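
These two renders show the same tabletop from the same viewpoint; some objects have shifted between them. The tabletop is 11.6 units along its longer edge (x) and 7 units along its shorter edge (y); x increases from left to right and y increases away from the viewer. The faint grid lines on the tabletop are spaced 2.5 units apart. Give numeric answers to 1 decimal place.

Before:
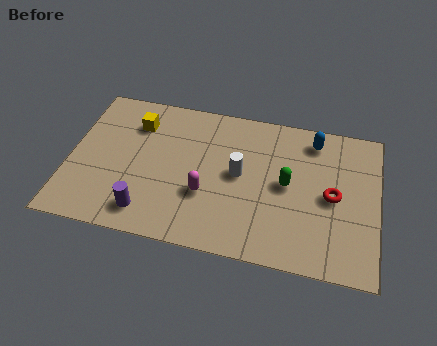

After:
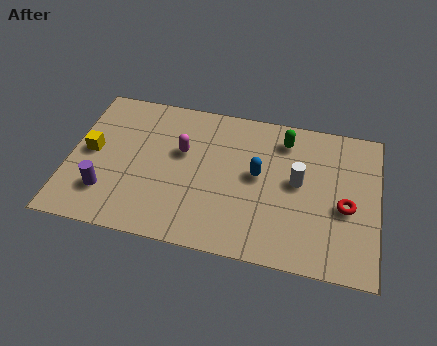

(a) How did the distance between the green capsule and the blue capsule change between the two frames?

-0.4

Before: roughly 2.5 units apart; after: 2.1. That's 0.4 units closer together.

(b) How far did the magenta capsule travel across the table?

2.1

From (5.2, 2.5) to (4.2, 4.3), the magenta capsule covered √(1.0² + 1.8²) ≈ 2.1 units.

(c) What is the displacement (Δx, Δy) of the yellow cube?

(-1.6, -1.7)

From the two frames, the yellow cube sits at roughly (2.4, 5.3) before and (0.8, 3.6) after.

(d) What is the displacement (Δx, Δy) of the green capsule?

(-0.2, 2.1)

The green capsule started near (8.2, 3.6) and ended near (8.0, 5.7).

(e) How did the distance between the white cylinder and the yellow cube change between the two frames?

+3.5

They were about 4.3 units apart before and 7.8 after — 3.5 units further apart.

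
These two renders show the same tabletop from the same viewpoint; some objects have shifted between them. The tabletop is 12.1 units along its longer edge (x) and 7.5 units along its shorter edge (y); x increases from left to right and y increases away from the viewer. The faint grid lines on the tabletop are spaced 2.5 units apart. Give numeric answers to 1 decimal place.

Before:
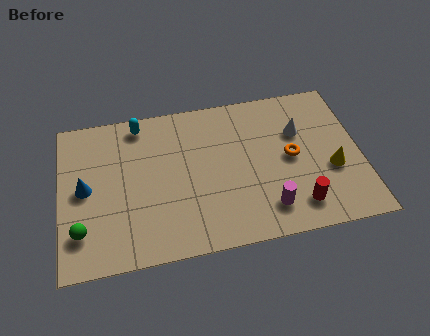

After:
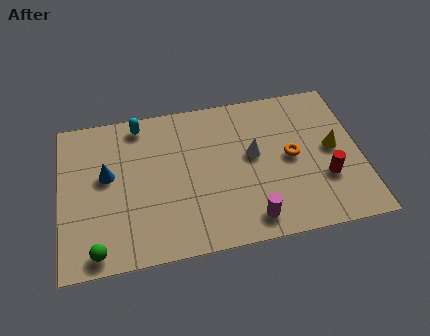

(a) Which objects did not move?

the cyan capsule and the orange torus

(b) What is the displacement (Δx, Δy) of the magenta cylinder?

(-0.7, -0.4)

The magenta cylinder was at about (8.2, 1.5) and moved to about (7.5, 1.1).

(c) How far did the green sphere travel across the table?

1.2

The green sphere was near (0.8, 1.8) before and (1.4, 0.8) after, so it travelled √(0.6² + 1.0²) ≈ 1.2 units.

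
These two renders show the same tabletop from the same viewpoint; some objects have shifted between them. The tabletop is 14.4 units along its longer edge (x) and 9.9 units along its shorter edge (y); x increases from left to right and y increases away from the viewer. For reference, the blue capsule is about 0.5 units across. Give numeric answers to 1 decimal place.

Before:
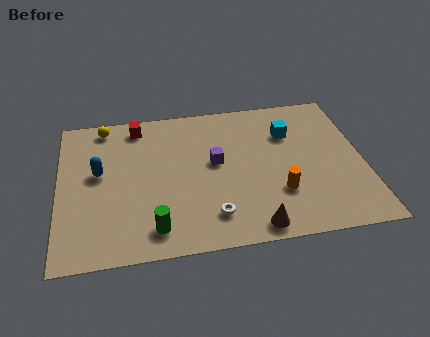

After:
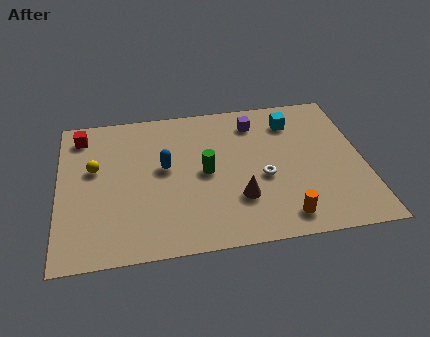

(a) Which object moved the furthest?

the green cylinder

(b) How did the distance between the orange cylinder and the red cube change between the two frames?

+3.0

The distance was about 8.6 in the first image and 11.6 in the second, so they moved 3.0 units further apart.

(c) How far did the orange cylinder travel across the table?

1.6

From (10.3, 3.0) to (10.4, 1.4), the orange cylinder covered √(0.1² + 1.6²) ≈ 1.6 units.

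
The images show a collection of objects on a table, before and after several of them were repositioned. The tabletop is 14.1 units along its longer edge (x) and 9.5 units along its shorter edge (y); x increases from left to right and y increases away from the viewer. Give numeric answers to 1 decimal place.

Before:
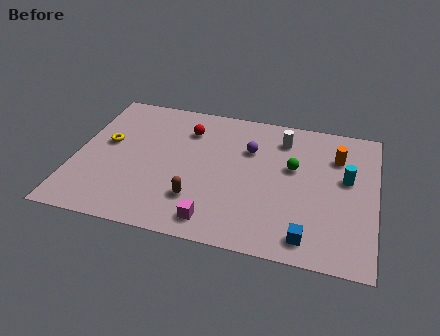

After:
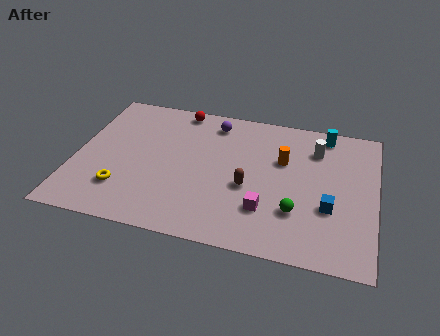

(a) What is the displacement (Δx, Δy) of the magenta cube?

(2.3, 1.3)

The magenta cube was at about (6.8, 1.3) and moved to about (9.1, 2.6).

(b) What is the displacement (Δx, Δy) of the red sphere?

(-0.5, 1.4)

The red sphere started near (5.1, 7.2) and ended near (4.6, 8.6).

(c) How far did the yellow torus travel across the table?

3.2

The yellow torus moved from about (1.4, 5.4) to (2.4, 2.4), a distance of √(1.0² + 3.0²) ≈ 3.2.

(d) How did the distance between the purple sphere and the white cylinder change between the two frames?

+3.1

Before: roughly 1.9 units apart; after: 5.0. That's 3.1 units further apart.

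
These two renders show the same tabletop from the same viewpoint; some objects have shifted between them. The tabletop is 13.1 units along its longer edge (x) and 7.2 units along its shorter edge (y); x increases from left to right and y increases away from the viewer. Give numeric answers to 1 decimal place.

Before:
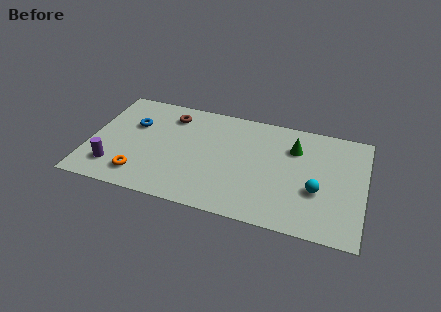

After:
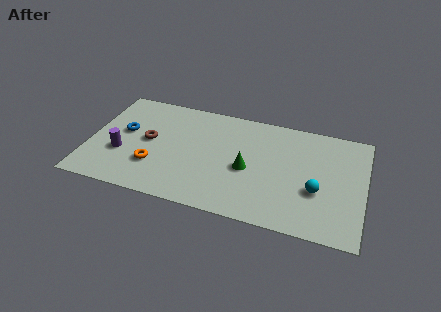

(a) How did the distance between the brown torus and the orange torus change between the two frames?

-2.9

They were about 4.5 units apart before and 1.6 after — 2.9 units closer together.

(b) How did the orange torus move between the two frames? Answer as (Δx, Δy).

(0.6, 0.8)

The orange torus started near (2.6, 1.4) and ended near (3.2, 2.2).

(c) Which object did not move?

the cyan sphere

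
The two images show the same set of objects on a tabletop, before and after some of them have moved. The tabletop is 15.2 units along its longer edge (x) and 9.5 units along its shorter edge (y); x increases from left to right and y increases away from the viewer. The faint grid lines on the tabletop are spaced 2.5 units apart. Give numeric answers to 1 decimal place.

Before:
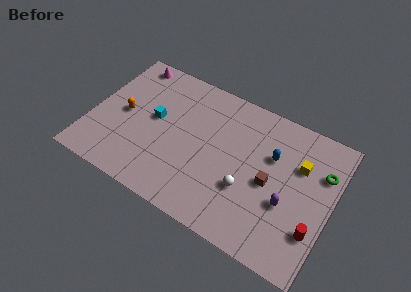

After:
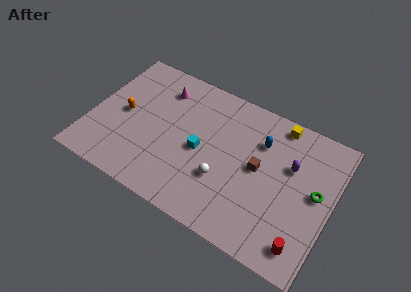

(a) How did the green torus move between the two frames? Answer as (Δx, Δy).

(-0.2, -1.5)

The green torus was at about (14.4, 6.6) and moved to about (14.2, 5.1).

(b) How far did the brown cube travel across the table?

1.0

The brown cube was near (11.4, 4.4) before and (10.6, 5.0) after, so it travelled √(0.8² + 0.6²) ≈ 1.0 units.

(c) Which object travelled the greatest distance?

the cyan cube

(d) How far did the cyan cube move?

3.2

The cyan cube moved from about (3.9, 5.2) to (7.0, 4.4), a distance of √(3.1² + 0.8²) ≈ 3.2.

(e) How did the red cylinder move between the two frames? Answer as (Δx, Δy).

(-0.5, -1.2)

The red cylinder started near (14.4, 2.7) and ended near (13.9, 1.5).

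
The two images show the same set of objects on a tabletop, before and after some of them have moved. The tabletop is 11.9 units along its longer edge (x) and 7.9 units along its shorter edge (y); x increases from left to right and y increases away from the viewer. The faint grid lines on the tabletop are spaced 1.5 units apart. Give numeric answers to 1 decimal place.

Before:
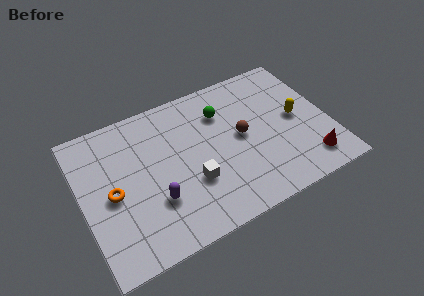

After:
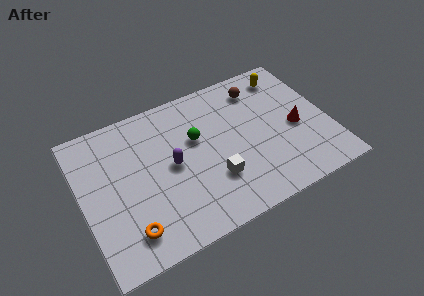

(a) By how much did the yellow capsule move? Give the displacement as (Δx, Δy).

(-0.1, 2.6)

The yellow capsule was at about (10.4, 4.0) and moved to about (10.3, 6.6).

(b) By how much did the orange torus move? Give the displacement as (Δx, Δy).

(0.5, -2.2)

The orange torus was at about (1.4, 3.7) and moved to about (1.9, 1.5).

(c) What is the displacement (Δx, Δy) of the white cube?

(1.0, -0.3)

From the two frames, the white cube sits at roughly (5.1, 2.7) before and (6.1, 2.4) after.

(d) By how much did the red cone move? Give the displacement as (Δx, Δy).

(-0.3, 2.1)

The red cone was at about (10.6, 1.4) and moved to about (10.3, 3.5).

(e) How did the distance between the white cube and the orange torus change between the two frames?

+0.5

They were about 3.8 units apart before and 4.3 after — 0.5 units further apart.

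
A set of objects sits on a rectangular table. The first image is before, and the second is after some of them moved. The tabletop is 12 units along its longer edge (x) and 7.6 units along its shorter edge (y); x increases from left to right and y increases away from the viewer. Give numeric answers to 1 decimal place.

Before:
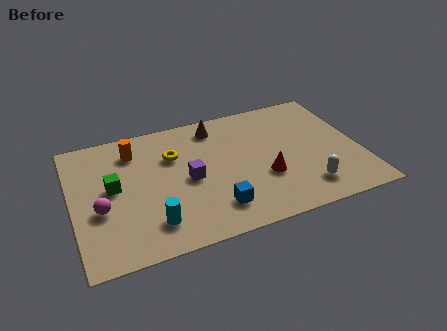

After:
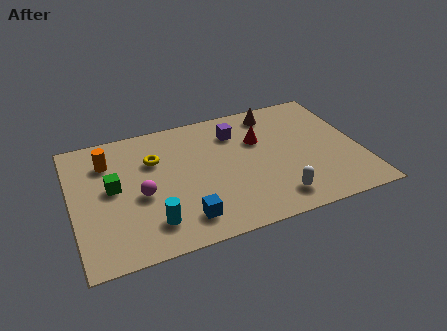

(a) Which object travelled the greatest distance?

the purple cube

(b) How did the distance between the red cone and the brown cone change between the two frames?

-2.4

Before: roughly 4.1 units apart; after: 1.7. That's 2.4 units closer together.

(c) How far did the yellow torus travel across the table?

0.8

The yellow torus moved from about (4.3, 5.2) to (3.5, 5.2), a distance of √(0.8² + 0.0²) ≈ 0.8.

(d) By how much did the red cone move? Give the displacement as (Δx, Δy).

(0.0, 2.3)

The red cone started near (7.9, 2.7) and ended near (7.9, 5.0).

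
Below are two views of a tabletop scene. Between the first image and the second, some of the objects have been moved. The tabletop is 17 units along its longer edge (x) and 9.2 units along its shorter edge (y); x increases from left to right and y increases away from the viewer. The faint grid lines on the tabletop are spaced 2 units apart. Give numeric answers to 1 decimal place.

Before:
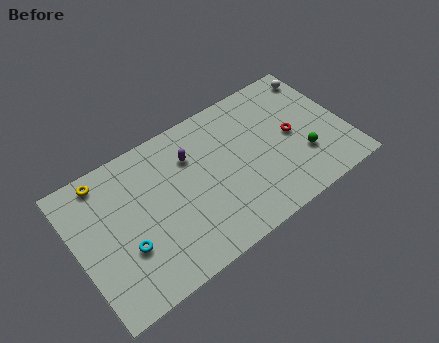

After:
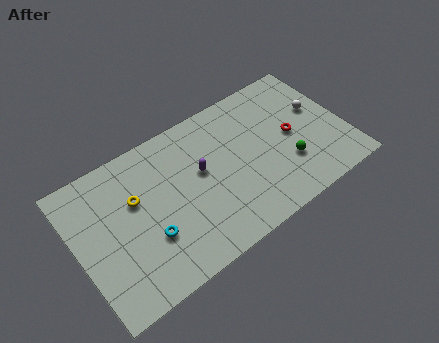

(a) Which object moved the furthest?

the yellow torus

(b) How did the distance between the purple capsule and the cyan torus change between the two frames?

-1.5

Before: roughly 5.8 units apart; after: 4.3. That's 1.5 units closer together.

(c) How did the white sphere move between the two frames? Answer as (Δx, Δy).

(-0.5, -2.3)

The white sphere started near (16.1, 7.8) and ended near (15.6, 5.5).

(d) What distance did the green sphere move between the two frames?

1.0

The green sphere was near (14.1, 2.9) before and (13.1, 2.9) after, so it travelled √(1.0² + 0.0²) ≈ 1.0 units.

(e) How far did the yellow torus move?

2.8

From (2.2, 8.1) to (3.8, 5.8), the yellow torus covered √(1.6² + 2.3²) ≈ 2.8 units.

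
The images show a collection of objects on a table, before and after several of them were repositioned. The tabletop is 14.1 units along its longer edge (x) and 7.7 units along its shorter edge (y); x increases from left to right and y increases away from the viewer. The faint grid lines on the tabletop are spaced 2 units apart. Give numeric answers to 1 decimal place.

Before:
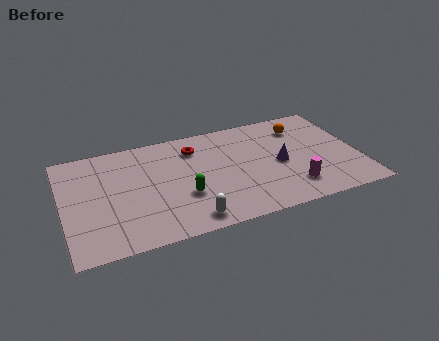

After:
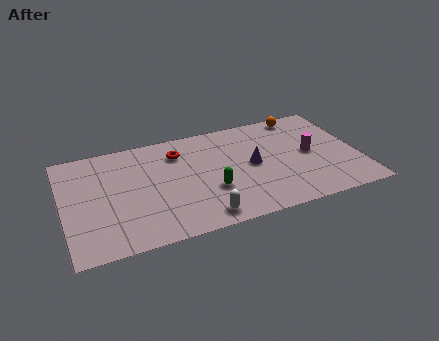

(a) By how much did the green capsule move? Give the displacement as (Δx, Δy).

(1.3, 0.0)

From the two frames, the green capsule sits at roughly (5.6, 2.7) before and (6.9, 2.7) after.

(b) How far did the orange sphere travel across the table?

0.9

The orange sphere was near (11.6, 6.0) before and (11.7, 6.9) after, so it travelled √(0.1² + 0.9²) ≈ 0.9 units.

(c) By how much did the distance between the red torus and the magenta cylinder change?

+0.4

Before: roughly 6.1 units apart; after: 6.5. That's 0.4 units further apart.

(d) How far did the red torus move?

0.8

The red torus moved from about (6.4, 6.0) to (5.6, 5.9), a distance of √(0.8² + 0.1²) ≈ 0.8.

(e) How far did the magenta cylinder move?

2.5

The magenta cylinder moved from about (10.7, 1.7) to (11.8, 3.9), a distance of √(1.1² + 2.2²) ≈ 2.5.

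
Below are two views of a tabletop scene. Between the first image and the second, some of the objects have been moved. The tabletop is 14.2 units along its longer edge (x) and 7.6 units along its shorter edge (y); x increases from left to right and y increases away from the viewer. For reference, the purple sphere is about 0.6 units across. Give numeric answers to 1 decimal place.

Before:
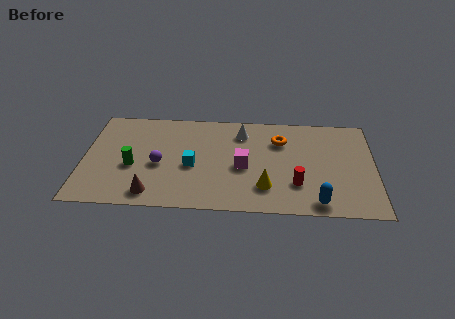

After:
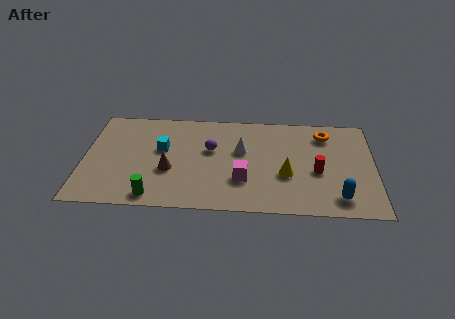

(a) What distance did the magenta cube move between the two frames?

1.0

The magenta cube moved from about (7.8, 3.4) to (7.8, 2.4), a distance of √(0.0² + 1.0²) ≈ 1.0.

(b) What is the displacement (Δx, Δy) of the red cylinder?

(1.0, 1.0)

The red cylinder started near (10.4, 2.2) and ended near (11.4, 3.2).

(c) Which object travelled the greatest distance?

the purple sphere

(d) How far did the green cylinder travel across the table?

2.5

The green cylinder moved from about (2.4, 3.1) to (3.5, 0.9), a distance of √(1.1² + 2.2²) ≈ 2.5.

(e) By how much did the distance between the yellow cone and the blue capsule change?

+0.3

Before: roughly 2.7 units apart; after: 3.0. That's 0.3 units further apart.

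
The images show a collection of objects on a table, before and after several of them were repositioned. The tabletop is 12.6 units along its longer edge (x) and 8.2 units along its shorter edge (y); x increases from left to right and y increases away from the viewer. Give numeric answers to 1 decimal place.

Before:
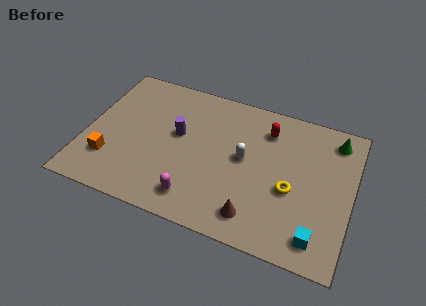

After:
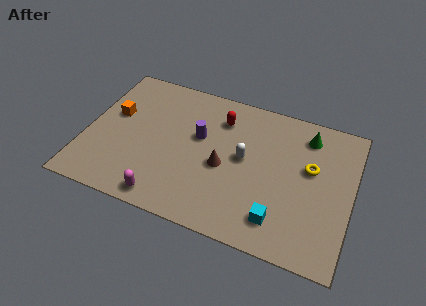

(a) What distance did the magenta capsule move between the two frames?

1.5

From (5.5, 1.4) to (4.1, 0.9), the magenta capsule covered √(1.4² + 0.5²) ≈ 1.5 units.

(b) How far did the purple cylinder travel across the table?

1.0

The purple cylinder was near (4.3, 4.7) before and (5.3, 4.9) after, so it travelled √(1.0² + 0.2²) ≈ 1.0 units.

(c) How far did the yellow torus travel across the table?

1.7

The yellow torus moved from about (9.8, 3.4) to (10.6, 4.9), a distance of √(0.8² + 1.5²) ≈ 1.7.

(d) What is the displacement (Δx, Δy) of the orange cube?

(-0.1, 2.7)

The orange cube was at about (1.3, 2.2) and moved to about (1.2, 4.9).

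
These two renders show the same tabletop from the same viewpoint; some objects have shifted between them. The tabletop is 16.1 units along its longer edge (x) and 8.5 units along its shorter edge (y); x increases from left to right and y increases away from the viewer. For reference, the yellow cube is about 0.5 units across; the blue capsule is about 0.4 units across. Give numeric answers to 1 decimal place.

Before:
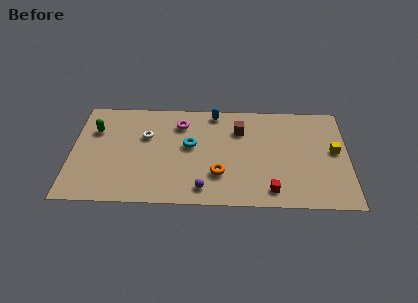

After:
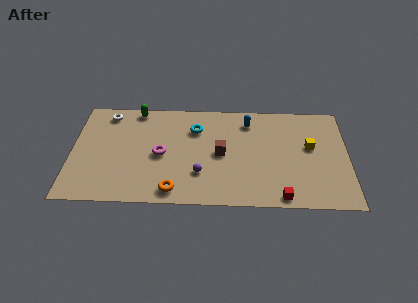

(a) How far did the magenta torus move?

2.8

The magenta torus moved from about (6.3, 6.6) to (5.2, 4.0), a distance of √(1.1² + 2.6²) ≈ 2.8.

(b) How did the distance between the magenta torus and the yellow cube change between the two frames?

-0.5

The distance was about 9.2 in the first image and 8.7 in the second, so they moved 0.5 units closer together.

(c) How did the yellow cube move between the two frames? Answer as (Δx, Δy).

(-1.4, 0.3)

The yellow cube was at about (15.3, 4.6) and moved to about (13.9, 4.9).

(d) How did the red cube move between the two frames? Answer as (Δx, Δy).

(0.6, -0.5)

From the two frames, the red cube sits at roughly (11.6, 1.3) before and (12.2, 0.8) after.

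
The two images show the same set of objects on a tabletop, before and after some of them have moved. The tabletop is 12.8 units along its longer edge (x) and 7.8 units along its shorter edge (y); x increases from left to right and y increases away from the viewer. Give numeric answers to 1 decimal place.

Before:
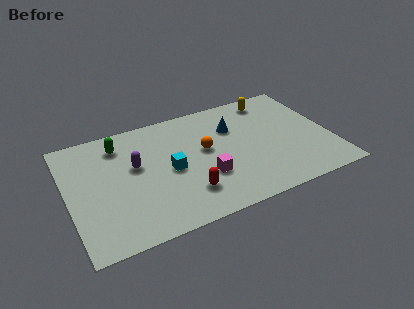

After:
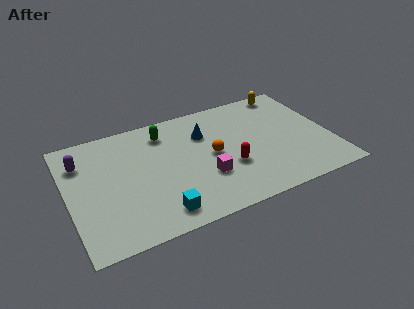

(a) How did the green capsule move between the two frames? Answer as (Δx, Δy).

(2.2, 0.0)

The green capsule was at about (2.7, 6.3) and moved to about (4.9, 6.3).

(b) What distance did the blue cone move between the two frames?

1.4

The blue cone was near (8.2, 5.4) before and (6.8, 5.5) after, so it travelled √(1.4² + 0.1²) ≈ 1.4 units.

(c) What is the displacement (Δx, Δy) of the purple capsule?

(-2.5, 1.2)

The purple capsule was at about (3.3, 4.6) and moved to about (0.8, 5.8).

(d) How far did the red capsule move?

2.4

From (5.5, 1.9) to (7.7, 2.8), the red capsule covered √(2.2² + 0.9²) ≈ 2.4 units.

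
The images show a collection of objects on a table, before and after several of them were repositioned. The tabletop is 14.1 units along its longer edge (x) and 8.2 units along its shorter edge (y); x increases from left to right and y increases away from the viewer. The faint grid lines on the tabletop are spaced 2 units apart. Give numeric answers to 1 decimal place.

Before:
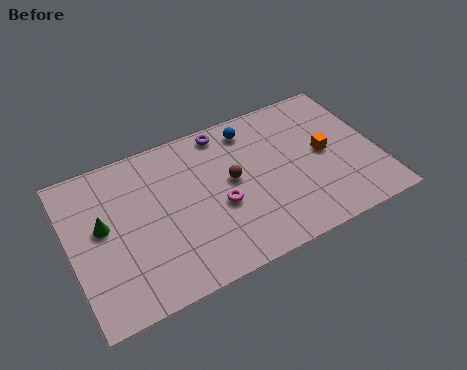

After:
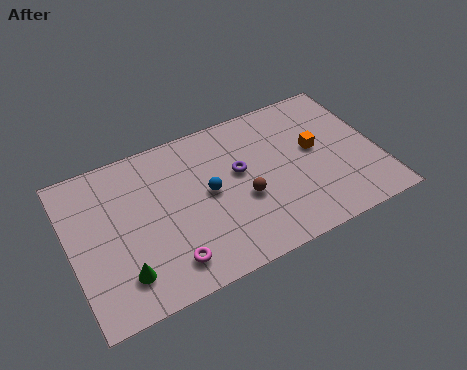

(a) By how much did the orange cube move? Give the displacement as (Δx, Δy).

(-0.4, 0.4)

The orange cube started near (11.7, 4.2) and ended near (11.3, 4.6).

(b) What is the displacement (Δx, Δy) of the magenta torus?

(-2.6, -1.9)

From the two frames, the magenta torus sits at roughly (6.7, 3.4) before and (4.1, 1.5) after.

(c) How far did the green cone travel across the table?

2.9

The green cone was near (1.5, 4.6) before and (2.1, 1.8) after, so it travelled √(0.6² + 2.8²) ≈ 2.9 units.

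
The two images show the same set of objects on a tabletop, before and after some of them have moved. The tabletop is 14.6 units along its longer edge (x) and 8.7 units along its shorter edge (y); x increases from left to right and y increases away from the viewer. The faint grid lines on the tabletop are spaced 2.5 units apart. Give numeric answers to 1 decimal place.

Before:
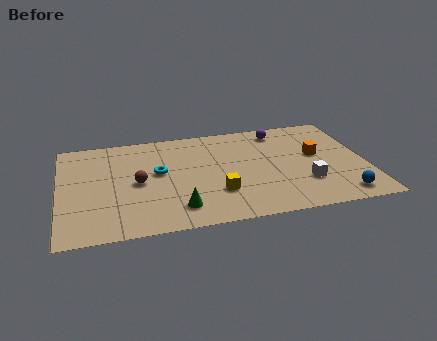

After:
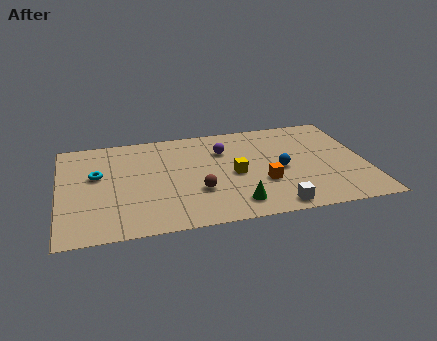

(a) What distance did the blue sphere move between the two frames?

3.9

The blue sphere was near (13.2, 1.2) before and (10.5, 4.0) after, so it travelled √(2.7² + 2.8²) ≈ 3.9 units.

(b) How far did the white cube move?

2.3

From (11.6, 2.6) to (10.0, 0.9), the white cube covered √(1.6² + 1.7²) ≈ 2.3 units.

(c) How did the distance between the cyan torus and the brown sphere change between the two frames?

+4.0

They were about 1.2 units apart before and 5.2 after — 4.0 units further apart.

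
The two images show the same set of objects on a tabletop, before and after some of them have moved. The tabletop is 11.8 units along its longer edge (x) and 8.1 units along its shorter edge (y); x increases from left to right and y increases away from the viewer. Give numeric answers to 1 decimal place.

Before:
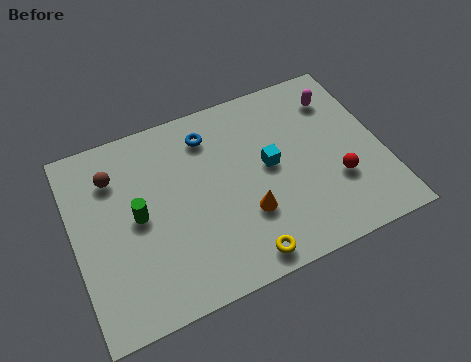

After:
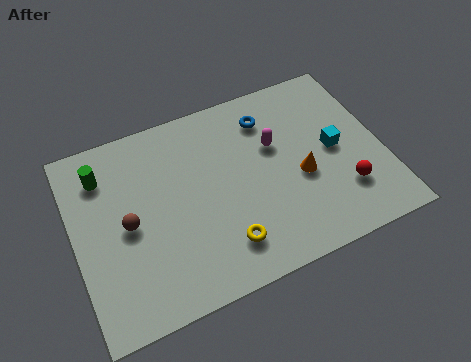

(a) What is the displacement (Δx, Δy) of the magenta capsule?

(-2.6, -1.2)

The magenta capsule started near (10.4, 6.3) and ended near (7.8, 5.1).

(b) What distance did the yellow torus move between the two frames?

1.0

The yellow torus was near (6.0, 0.9) before and (5.4, 1.7) after, so it travelled √(0.6² + 0.8²) ≈ 1.0 units.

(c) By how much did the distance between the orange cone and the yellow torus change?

+1.9

They were about 1.7 units apart before and 3.6 after — 1.9 units further apart.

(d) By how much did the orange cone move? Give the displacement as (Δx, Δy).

(2.2, 0.8)

From the two frames, the orange cone sits at roughly (6.4, 2.6) before and (8.6, 3.4) after.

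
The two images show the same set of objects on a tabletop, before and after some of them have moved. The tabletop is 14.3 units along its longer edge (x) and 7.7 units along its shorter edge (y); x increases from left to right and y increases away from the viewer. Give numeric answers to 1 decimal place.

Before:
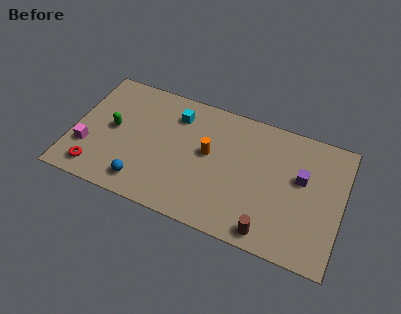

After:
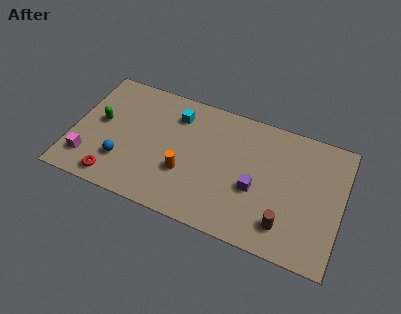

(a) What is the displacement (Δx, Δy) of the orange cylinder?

(-1.1, -1.6)

The orange cylinder started near (7.2, 4.3) and ended near (6.1, 2.7).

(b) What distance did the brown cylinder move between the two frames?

1.1

From (10.7, 0.9) to (11.5, 1.6), the brown cylinder covered √(0.8² + 0.7²) ≈ 1.1 units.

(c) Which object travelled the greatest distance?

the purple cube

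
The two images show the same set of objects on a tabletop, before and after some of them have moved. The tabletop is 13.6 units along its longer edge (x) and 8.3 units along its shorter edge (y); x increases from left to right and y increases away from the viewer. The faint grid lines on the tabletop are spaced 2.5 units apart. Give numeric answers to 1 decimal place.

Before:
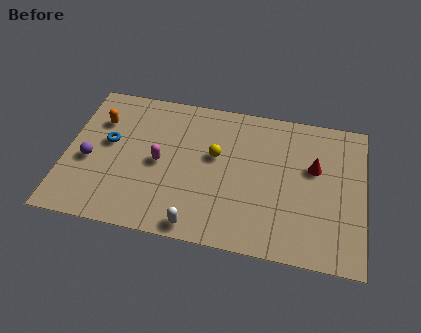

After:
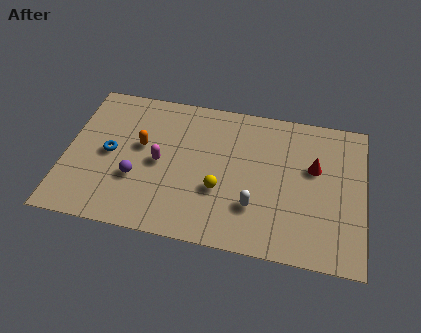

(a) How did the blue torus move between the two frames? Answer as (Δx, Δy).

(0.1, -0.6)

The blue torus started near (1.9, 4.7) and ended near (2.0, 4.1).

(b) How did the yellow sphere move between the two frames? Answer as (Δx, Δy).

(0.3, -1.9)

The yellow sphere was at about (6.8, 4.9) and moved to about (7.1, 3.0).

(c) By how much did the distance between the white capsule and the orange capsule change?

-1.2

The distance was about 7.0 in the first image and 5.8 in the second, so they moved 1.2 units closer together.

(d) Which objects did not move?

the red cone and the magenta capsule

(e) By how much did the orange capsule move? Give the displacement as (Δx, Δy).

(2.0, -1.1)

From the two frames, the orange capsule sits at roughly (1.4, 5.9) before and (3.4, 4.8) after.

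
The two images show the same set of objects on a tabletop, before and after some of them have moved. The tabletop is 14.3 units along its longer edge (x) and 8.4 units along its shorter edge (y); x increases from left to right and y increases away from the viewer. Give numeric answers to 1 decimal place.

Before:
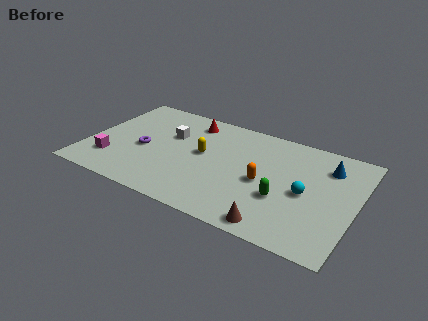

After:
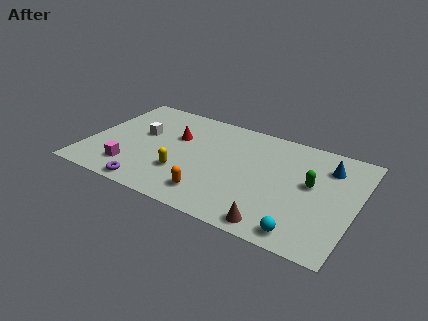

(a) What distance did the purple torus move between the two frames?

3.0

From (3.0, 3.7) to (3.8, 0.8), the purple torus covered √(0.8² + 2.9²) ≈ 3.0 units.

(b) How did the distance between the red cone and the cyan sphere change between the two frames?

+1.3

Before: roughly 7.3 units apart; after: 8.6. That's 1.3 units further apart.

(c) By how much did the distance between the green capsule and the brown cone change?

+1.9

The distance was about 2.1 in the first image and 4.0 in the second, so they moved 1.9 units further apart.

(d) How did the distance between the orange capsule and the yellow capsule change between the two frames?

-1.5

They were about 3.5 units apart before and 2.0 after — 1.5 units closer together.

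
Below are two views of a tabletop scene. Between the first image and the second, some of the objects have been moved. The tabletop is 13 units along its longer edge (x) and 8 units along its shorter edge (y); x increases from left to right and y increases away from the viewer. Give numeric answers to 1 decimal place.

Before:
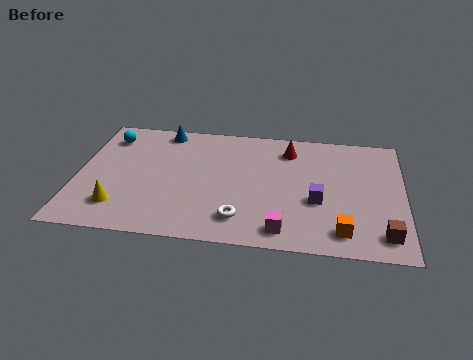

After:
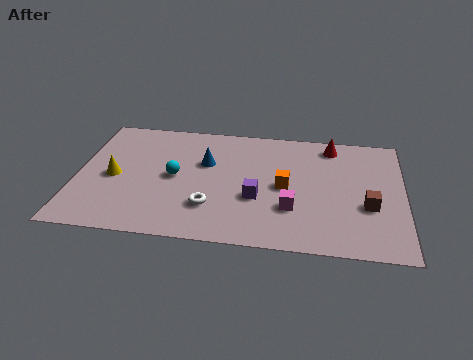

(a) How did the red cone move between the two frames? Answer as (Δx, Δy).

(1.7, 0.5)

The red cone started near (8.4, 6.4) and ended near (10.1, 6.9).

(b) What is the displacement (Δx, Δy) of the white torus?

(-1.2, 0.6)

The white torus was at about (6.6, 1.6) and moved to about (5.4, 2.2).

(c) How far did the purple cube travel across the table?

2.4

The purple cube moved from about (9.6, 3.1) to (7.2, 3.0), a distance of √(2.4² + 0.1²) ≈ 2.4.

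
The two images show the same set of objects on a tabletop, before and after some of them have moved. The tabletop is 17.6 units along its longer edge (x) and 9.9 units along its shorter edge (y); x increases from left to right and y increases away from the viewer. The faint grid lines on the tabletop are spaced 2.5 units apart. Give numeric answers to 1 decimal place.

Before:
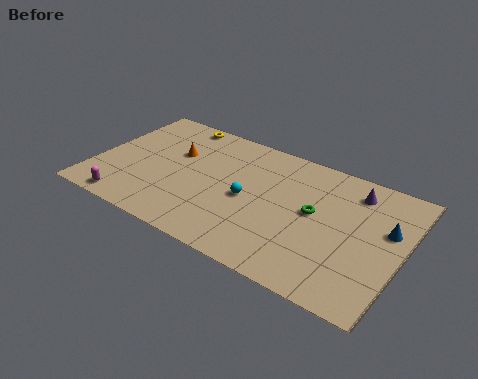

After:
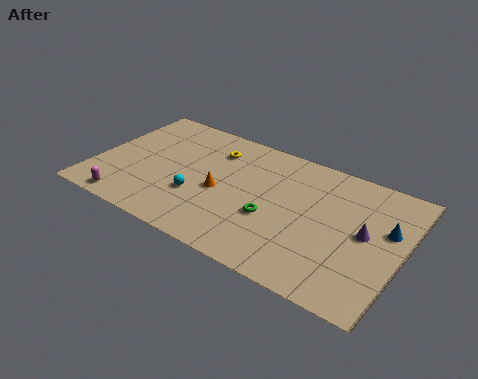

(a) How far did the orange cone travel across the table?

3.6

The orange cone moved from about (4.3, 6.3) to (7.3, 4.4), a distance of √(3.0² + 1.9²) ≈ 3.6.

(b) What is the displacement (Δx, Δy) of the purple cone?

(1.0, -2.9)

From the two frames, the purple cone sits at roughly (14.5, 8.1) before and (15.5, 5.2) after.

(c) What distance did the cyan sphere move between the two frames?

3.0

The cyan sphere moved from about (8.9, 4.6) to (6.1, 3.4), a distance of √(2.8² + 1.2²) ≈ 3.0.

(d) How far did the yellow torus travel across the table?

2.9

The yellow torus moved from about (3.9, 9.0) to (6.4, 7.6), a distance of √(2.5² + 1.4²) ≈ 2.9.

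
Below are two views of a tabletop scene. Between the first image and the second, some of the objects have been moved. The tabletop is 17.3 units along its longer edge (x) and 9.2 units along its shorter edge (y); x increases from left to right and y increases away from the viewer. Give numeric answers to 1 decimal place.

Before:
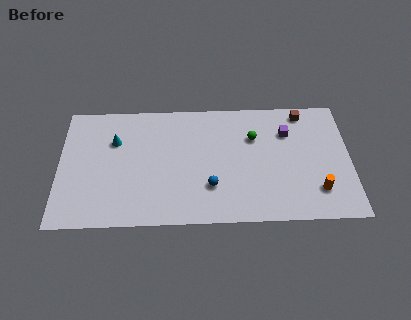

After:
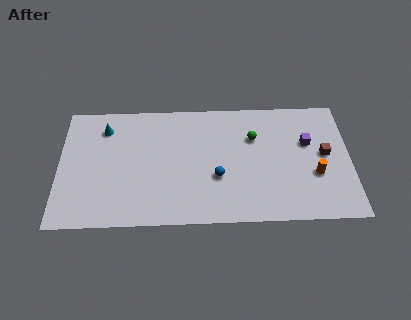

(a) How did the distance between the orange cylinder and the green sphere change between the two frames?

-0.9

Before: roughly 5.5 units apart; after: 4.6. That's 0.9 units closer together.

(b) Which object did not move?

the green sphere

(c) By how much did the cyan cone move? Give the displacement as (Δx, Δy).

(-0.6, 1.0)

The cyan cone was at about (3.3, 6.3) and moved to about (2.7, 7.3).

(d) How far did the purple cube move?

1.4

The purple cube was near (13.6, 6.6) before and (14.8, 5.8) after, so it travelled √(1.2² + 0.8²) ≈ 1.4 units.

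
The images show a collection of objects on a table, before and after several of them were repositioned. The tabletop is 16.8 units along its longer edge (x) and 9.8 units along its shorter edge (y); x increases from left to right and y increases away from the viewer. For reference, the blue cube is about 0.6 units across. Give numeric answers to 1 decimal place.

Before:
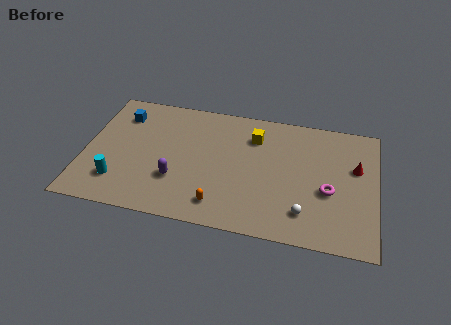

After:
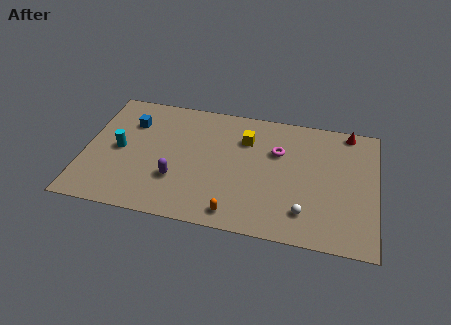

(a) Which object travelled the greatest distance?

the magenta torus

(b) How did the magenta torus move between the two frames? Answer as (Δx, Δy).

(-3.0, 2.5)

The magenta torus started near (14.1, 4.0) and ended near (11.1, 6.5).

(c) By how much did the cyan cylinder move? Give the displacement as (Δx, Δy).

(-0.1, 2.5)

The cyan cylinder was at about (2.1, 2.3) and moved to about (2.0, 4.8).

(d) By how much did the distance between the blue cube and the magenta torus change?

-4.1

They were about 12.7 units apart before and 8.6 after — 4.1 units closer together.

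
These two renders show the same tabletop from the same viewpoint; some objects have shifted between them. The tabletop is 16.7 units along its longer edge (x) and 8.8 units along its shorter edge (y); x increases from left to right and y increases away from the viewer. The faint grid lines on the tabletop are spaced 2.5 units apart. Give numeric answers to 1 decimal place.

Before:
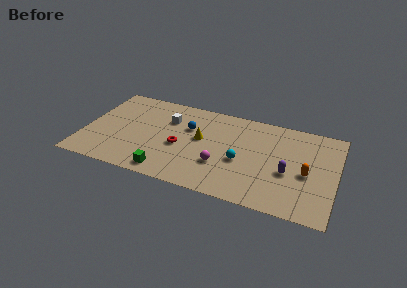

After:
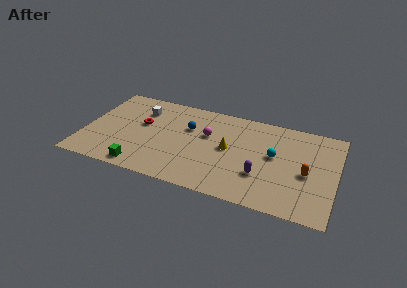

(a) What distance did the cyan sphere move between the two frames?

2.4

From (10.5, 3.7) to (12.6, 4.9), the cyan sphere covered √(2.1² + 1.2²) ≈ 2.4 units.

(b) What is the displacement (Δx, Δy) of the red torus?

(-2.7, 1.4)

From the two frames, the red torus sits at roughly (6.4, 3.8) before and (3.7, 5.2) after.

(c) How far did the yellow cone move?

1.9

The yellow cone was near (7.7, 5.0) before and (9.6, 4.6) after, so it travelled √(1.9² + 0.4²) ≈ 1.9 units.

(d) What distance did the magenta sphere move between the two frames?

2.8

The magenta sphere moved from about (9.2, 2.9) to (8.1, 5.5), a distance of √(1.1² + 2.6²) ≈ 2.8.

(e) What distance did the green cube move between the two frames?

1.7

From (5.8, 1.1) to (4.1, 1.0), the green cube covered √(1.7² + 0.1²) ≈ 1.7 units.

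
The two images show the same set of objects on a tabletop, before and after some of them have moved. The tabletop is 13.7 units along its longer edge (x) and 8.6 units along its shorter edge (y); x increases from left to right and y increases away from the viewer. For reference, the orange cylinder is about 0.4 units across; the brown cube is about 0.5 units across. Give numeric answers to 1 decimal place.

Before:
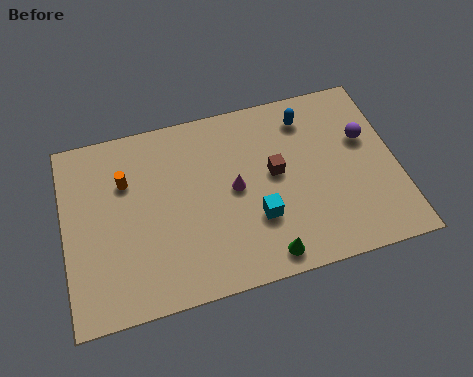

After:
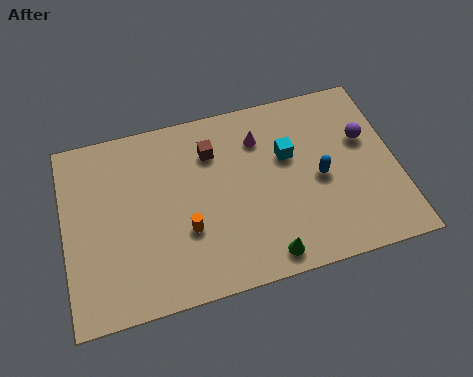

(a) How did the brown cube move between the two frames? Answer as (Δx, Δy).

(-2.5, 1.7)

From the two frames, the brown cube sits at roughly (8.7, 4.7) before and (6.2, 6.4) after.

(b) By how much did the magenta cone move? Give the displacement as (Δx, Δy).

(1.2, 2.1)

The magenta cone was at about (7.0, 4.4) and moved to about (8.2, 6.5).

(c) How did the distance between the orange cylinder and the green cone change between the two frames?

-3.6

They were about 7.3 units apart before and 3.7 after — 3.6 units closer together.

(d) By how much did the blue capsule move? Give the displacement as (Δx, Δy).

(0.3, -3.0)

The blue capsule was at about (10.2, 7.0) and moved to about (10.5, 4.0).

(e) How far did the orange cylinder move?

3.7

The orange cylinder moved from about (2.6, 5.9) to (4.9, 3.0), a distance of √(2.3² + 2.9²) ≈ 3.7.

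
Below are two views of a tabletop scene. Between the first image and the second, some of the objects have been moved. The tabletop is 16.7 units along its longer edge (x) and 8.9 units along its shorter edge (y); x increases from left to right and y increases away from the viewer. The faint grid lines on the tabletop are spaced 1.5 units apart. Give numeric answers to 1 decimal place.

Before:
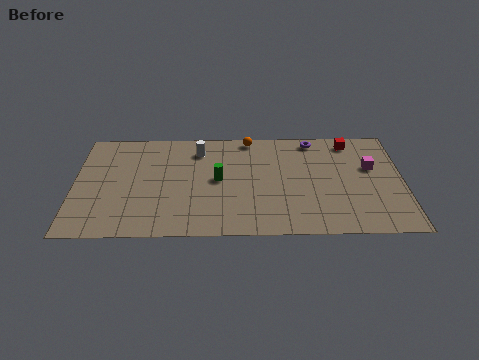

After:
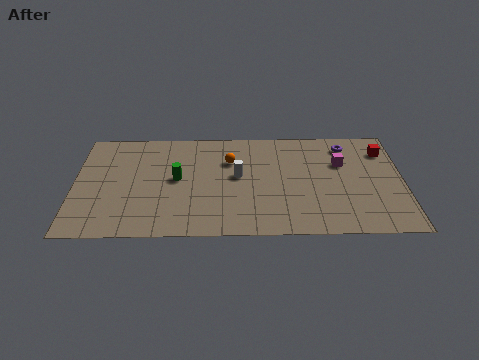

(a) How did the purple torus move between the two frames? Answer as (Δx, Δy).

(1.7, -0.5)

The purple torus was at about (12.2, 7.9) and moved to about (13.9, 7.4).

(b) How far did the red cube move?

1.9

From (14.1, 7.7) to (15.8, 6.9), the red cube covered √(1.7² + 0.8²) ≈ 1.9 units.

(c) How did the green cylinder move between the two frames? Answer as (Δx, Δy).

(-2.1, 0.1)

The green cylinder was at about (7.3, 4.6) and moved to about (5.2, 4.7).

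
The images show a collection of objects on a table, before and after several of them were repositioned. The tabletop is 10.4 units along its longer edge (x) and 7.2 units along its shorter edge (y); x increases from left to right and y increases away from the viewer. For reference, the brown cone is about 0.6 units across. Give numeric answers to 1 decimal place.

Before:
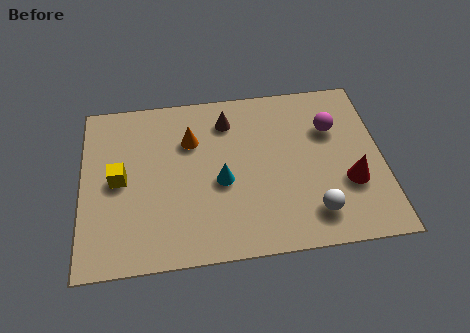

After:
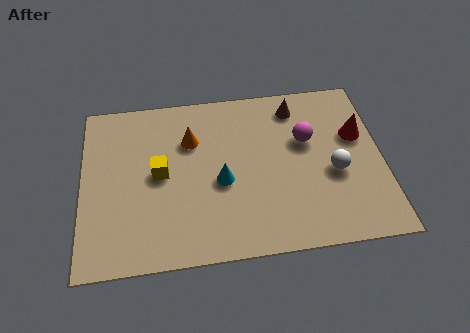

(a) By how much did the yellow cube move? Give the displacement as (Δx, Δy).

(1.4, 0.1)

The yellow cube started near (1.3, 3.6) and ended near (2.7, 3.7).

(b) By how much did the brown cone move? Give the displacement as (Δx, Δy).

(2.4, 0.3)

The brown cone was at about (5.1, 5.7) and moved to about (7.5, 6.0).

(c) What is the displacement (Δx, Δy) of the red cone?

(0.4, 2.0)

From the two frames, the red cone sits at roughly (9.2, 2.5) before and (9.6, 4.5) after.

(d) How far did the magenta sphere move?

1.0

The magenta sphere moved from about (8.7, 4.9) to (7.8, 4.5), a distance of √(0.9² + 0.4²) ≈ 1.0.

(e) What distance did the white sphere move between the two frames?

1.8

From (7.9, 1.4) to (8.7, 3.0), the white sphere covered √(0.8² + 1.6²) ≈ 1.8 units.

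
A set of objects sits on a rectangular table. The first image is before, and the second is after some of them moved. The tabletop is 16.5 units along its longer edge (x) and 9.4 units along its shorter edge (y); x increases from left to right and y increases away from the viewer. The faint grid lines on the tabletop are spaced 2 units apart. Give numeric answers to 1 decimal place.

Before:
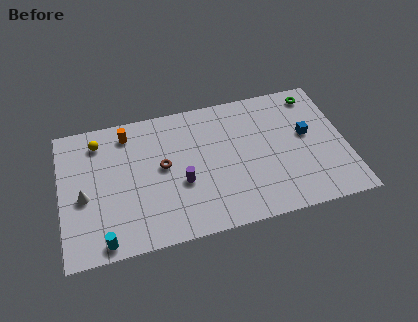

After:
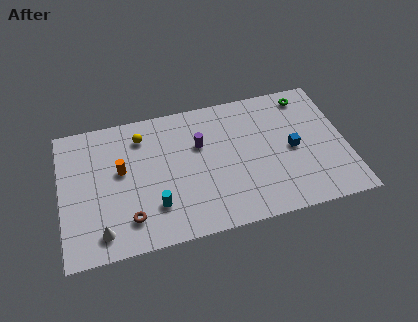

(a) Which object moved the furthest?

the brown torus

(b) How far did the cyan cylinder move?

3.4

From (2.3, 0.9) to (5.3, 2.5), the cyan cylinder covered √(3.0² + 1.6²) ≈ 3.4 units.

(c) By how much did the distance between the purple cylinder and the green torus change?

-2.5

They were about 9.2 units apart before and 6.7 after — 2.5 units closer together.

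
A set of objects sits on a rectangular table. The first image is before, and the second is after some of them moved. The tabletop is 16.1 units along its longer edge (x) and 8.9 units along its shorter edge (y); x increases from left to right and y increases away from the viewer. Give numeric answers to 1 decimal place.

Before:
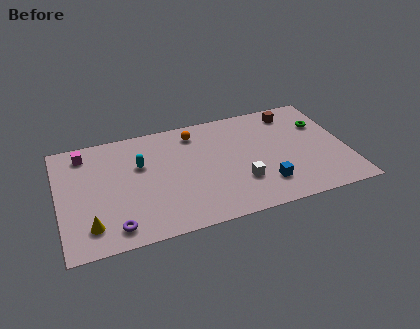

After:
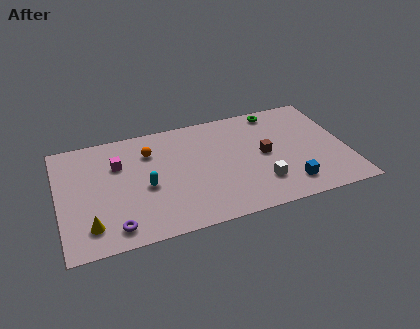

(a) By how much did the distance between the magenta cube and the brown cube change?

-3.5

They were about 11.8 units apart before and 8.3 after — 3.5 units closer together.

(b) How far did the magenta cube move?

2.3

The magenta cube was near (1.6, 7.5) before and (3.4, 6.1) after, so it travelled √(1.8² + 1.4²) ≈ 2.3 units.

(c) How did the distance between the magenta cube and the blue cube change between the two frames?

-0.9

The distance was about 11.1 in the first image and 10.2 in the second, so they moved 0.9 units closer together.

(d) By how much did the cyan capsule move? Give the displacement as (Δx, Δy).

(0.2, -1.8)

The cyan capsule was at about (4.6, 5.7) and moved to about (4.8, 3.9).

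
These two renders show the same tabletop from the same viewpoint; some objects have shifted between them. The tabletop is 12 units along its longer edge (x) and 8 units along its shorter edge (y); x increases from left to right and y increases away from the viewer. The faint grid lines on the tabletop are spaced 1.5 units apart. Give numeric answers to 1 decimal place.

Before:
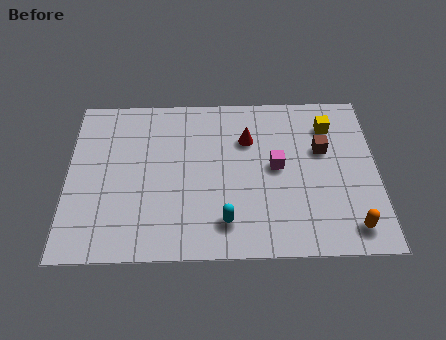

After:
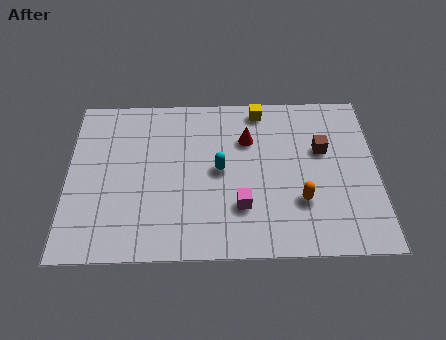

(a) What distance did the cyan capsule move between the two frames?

2.5

The cyan capsule moved from about (6.1, 1.6) to (5.9, 4.1), a distance of √(0.2² + 2.5²) ≈ 2.5.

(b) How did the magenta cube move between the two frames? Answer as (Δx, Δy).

(-1.4, -1.9)

From the two frames, the magenta cube sits at roughly (8.1, 4.2) before and (6.7, 2.3) after.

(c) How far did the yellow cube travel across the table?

2.8

The yellow cube moved from about (10.2, 6.2) to (7.5, 7.1), a distance of √(2.7² + 0.9²) ≈ 2.8.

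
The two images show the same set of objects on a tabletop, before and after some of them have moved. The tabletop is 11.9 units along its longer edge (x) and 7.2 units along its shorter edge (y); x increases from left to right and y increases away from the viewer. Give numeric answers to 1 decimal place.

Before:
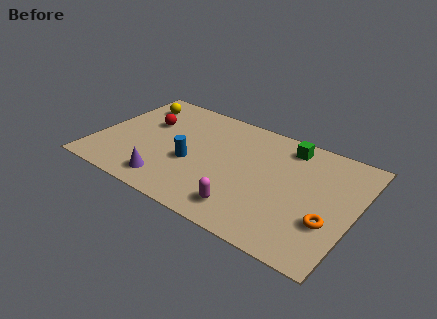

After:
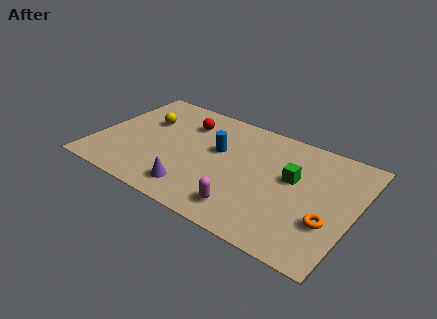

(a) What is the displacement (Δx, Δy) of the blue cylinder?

(1.0, 1.4)

The blue cylinder started near (4.5, 2.9) and ended near (5.5, 4.3).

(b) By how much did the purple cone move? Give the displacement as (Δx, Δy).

(1.2, 0.1)

From the two frames, the purple cone sits at roughly (3.7, 1.2) before and (4.9, 1.3) after.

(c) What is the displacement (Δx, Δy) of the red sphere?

(1.7, 0.8)

The red sphere was at about (2.1, 4.6) and moved to about (3.8, 5.4).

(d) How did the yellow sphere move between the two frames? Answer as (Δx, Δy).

(0.7, -1.0)

The yellow sphere started near (1.3, 5.7) and ended near (2.0, 4.7).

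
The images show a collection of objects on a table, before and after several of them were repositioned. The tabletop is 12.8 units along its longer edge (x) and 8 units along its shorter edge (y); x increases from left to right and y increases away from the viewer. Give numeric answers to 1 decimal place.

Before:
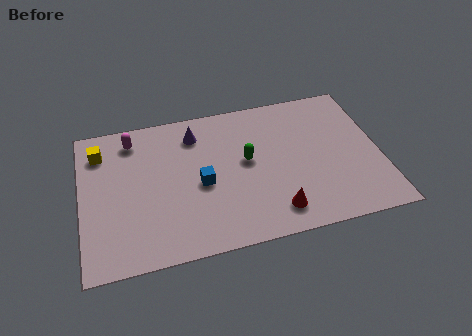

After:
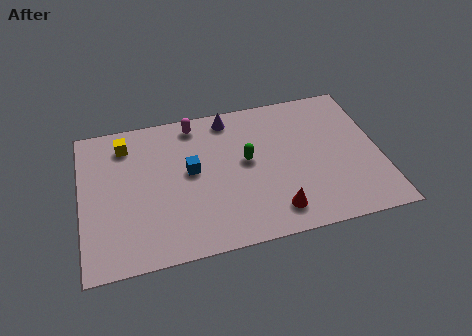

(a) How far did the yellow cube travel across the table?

1.1

The yellow cube moved from about (0.9, 6.3) to (2.0, 6.5), a distance of √(1.1² + 0.2²) ≈ 1.1.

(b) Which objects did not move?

the red cone and the green capsule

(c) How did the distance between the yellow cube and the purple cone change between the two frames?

+0.4

The distance was about 4.1 in the first image and 4.5 in the second, so they moved 0.4 units further apart.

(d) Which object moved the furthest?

the magenta capsule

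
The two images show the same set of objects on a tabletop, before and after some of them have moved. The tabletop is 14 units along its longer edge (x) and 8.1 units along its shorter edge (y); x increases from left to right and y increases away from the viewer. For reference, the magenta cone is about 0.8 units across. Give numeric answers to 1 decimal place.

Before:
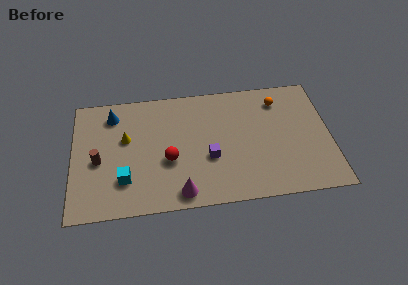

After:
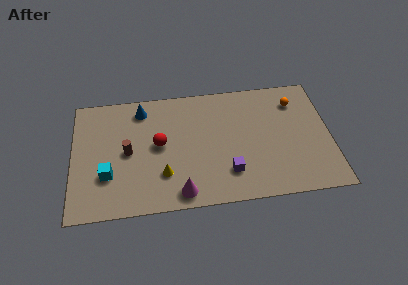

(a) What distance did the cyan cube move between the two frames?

1.0

The cyan cube moved from about (2.8, 2.2) to (1.9, 2.6), a distance of √(0.9² + 0.4²) ≈ 1.0.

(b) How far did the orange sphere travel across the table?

0.9

The orange sphere was near (11.3, 6.5) before and (12.2, 6.3) after, so it travelled √(0.9² + 0.2²) ≈ 0.9 units.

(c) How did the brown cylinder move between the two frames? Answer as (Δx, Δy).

(1.6, 0.4)

The brown cylinder started near (1.4, 3.6) and ended near (3.0, 4.0).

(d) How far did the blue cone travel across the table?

1.6

The blue cone was near (2.2, 6.6) before and (3.8, 6.8) after, so it travelled √(1.6² + 0.2²) ≈ 1.6 units.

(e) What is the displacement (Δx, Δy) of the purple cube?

(1.0, -1.1)

From the two frames, the purple cube sits at roughly (7.4, 3.1) before and (8.4, 2.0) after.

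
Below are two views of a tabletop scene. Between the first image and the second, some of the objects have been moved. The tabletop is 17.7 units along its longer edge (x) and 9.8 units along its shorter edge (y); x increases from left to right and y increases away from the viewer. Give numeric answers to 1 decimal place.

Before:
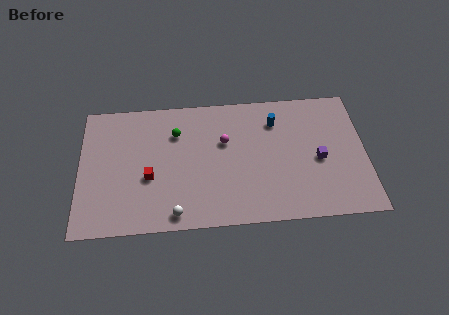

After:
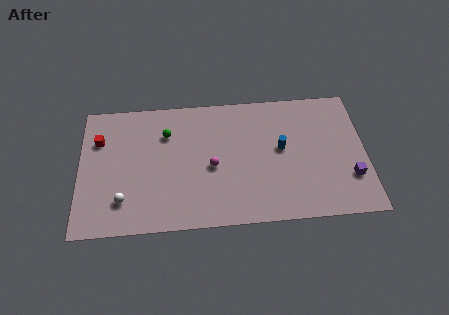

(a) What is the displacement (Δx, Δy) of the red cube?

(-3.1, 3.0)

The red cube was at about (4.3, 3.9) and moved to about (1.2, 6.9).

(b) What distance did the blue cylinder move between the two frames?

2.1

From (12.2, 7.5) to (12.5, 5.4), the blue cylinder covered √(0.3² + 2.1²) ≈ 2.1 units.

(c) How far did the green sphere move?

0.6

From (6.0, 7.1) to (5.4, 7.1), the green sphere covered √(0.6² + 0.0²) ≈ 0.6 units.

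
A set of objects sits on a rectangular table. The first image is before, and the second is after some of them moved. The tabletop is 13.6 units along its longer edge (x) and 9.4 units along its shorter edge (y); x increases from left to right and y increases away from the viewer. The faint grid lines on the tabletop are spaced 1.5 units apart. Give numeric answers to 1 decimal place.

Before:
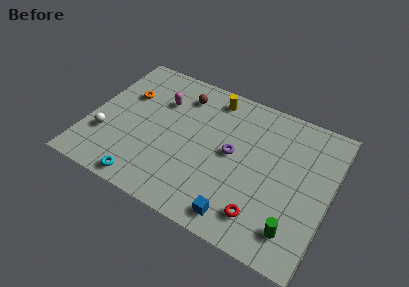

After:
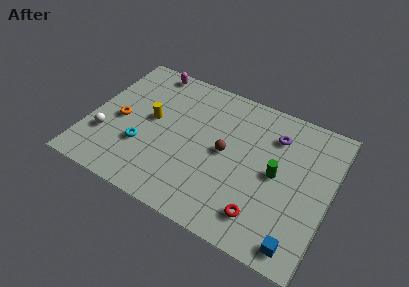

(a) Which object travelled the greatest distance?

the yellow cylinder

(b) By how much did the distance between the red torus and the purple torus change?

+1.6

They were about 3.7 units apart before and 5.3 after — 1.6 units further apart.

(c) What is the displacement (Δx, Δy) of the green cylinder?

(-1.4, 2.9)

The green cylinder started near (12.0, 1.8) and ended near (10.6, 4.7).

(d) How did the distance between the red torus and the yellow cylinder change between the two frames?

+0.3

They were about 7.3 units apart before and 7.6 after — 0.3 units further apart.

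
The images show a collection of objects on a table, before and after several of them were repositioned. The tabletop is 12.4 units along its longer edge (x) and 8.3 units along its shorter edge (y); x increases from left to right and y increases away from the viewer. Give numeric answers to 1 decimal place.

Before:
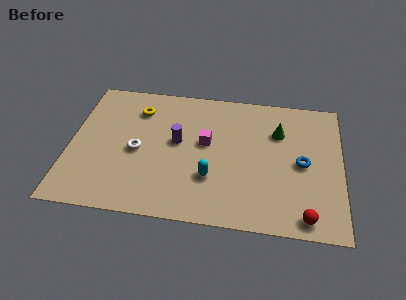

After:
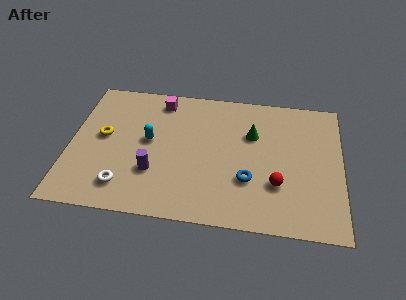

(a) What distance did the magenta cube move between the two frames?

3.3

The magenta cube moved from about (6.2, 4.7) to (4.0, 7.1), a distance of √(2.2² + 2.4²) ≈ 3.3.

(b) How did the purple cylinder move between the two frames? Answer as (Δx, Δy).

(-1.0, -2.0)

The purple cylinder started near (4.9, 4.6) and ended near (3.9, 2.6).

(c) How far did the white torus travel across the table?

2.3

The white torus was near (3.1, 3.8) before and (2.6, 1.6) after, so it travelled √(0.5² + 2.2²) ≈ 2.3 units.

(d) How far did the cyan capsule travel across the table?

3.5

The cyan capsule moved from about (6.5, 2.6) to (3.6, 4.5), a distance of √(2.9² + 1.9²) ≈ 3.5.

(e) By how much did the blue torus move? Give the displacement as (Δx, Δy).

(-2.4, -1.3)

From the two frames, the blue torus sits at roughly (10.6, 4.0) before and (8.2, 2.7) after.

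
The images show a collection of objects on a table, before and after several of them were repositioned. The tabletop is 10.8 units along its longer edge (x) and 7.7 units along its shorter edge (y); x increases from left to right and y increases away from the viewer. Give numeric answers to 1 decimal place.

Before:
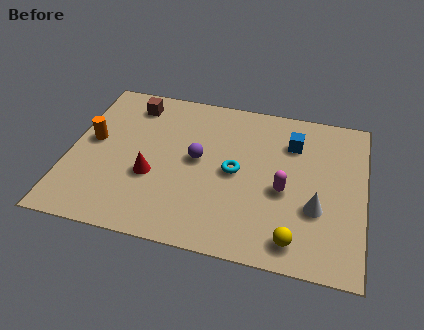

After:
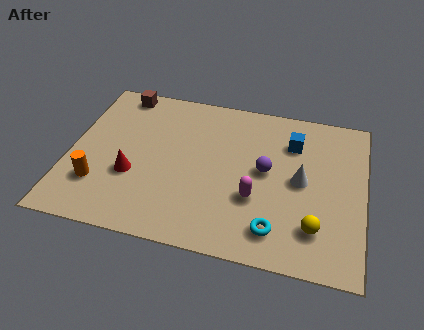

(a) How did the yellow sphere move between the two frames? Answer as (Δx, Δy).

(0.7, 0.7)

The yellow sphere started near (8.4, 1.1) and ended near (9.1, 1.8).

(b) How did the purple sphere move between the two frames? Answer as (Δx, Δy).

(2.5, 0.0)

The purple sphere started near (4.7, 4.1) and ended near (7.2, 4.1).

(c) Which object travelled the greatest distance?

the cyan torus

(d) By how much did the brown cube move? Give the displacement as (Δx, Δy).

(-0.5, 0.5)

The brown cube was at about (2.1, 6.4) and moved to about (1.6, 6.9).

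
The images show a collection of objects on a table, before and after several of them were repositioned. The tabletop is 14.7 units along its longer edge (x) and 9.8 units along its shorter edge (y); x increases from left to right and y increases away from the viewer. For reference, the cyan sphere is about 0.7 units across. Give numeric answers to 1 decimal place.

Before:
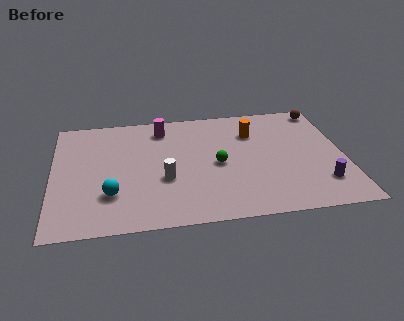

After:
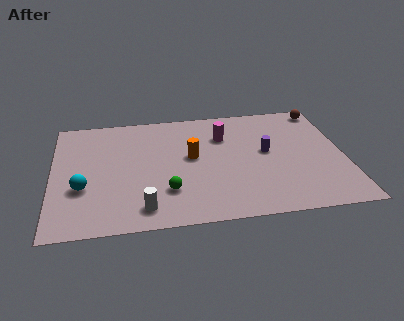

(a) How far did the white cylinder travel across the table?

2.5

From (5.6, 3.7) to (4.5, 1.5), the white cylinder covered √(1.1² + 2.2²) ≈ 2.5 units.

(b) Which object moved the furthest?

the purple cylinder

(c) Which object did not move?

the brown sphere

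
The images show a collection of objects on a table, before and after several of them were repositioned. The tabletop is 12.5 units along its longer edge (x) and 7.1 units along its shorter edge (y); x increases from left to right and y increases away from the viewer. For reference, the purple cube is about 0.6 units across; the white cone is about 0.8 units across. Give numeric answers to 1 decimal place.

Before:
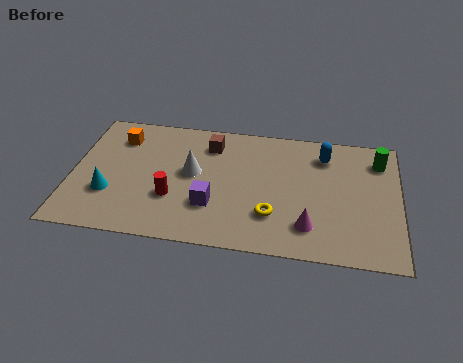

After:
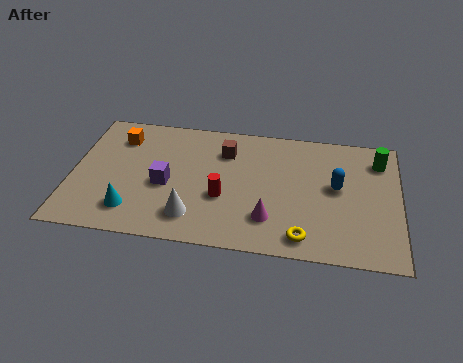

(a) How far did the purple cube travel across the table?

2.0

The purple cube was near (5.4, 2.2) before and (3.6, 3.1) after, so it travelled √(1.8² + 0.9²) ≈ 2.0 units.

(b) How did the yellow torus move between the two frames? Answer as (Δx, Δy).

(1.2, -1.0)

The yellow torus started near (7.7, 2.0) and ended near (8.9, 1.0).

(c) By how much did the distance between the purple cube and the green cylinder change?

+1.3

The distance was about 7.2 in the first image and 8.5 in the second, so they moved 1.3 units further apart.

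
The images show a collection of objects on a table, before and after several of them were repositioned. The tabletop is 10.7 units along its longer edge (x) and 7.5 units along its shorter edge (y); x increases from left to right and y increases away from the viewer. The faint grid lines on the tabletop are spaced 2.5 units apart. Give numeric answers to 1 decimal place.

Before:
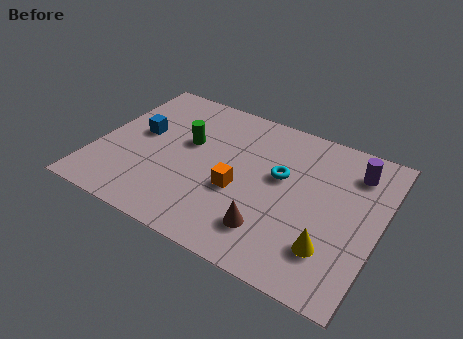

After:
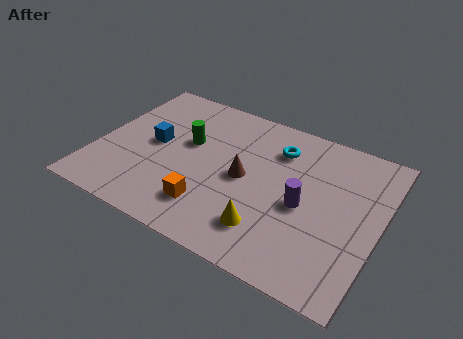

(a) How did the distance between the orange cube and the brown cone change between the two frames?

+0.3

The distance was about 1.9 in the first image and 2.2 in the second, so they moved 0.3 units further apart.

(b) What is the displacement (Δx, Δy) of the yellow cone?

(-2.3, -0.2)

The yellow cone was at about (9.1, 1.9) and moved to about (6.8, 1.7).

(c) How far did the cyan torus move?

1.3

From (6.9, 4.4) to (6.6, 5.7), the cyan torus covered √(0.3² + 1.3²) ≈ 1.3 units.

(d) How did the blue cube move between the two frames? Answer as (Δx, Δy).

(0.6, -0.3)

From the two frames, the blue cube sits at roughly (1.5, 4.2) before and (2.1, 3.9) after.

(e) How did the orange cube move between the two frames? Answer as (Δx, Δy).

(-0.9, -1.3)

The orange cube started near (5.5, 3.0) and ended near (4.6, 1.7).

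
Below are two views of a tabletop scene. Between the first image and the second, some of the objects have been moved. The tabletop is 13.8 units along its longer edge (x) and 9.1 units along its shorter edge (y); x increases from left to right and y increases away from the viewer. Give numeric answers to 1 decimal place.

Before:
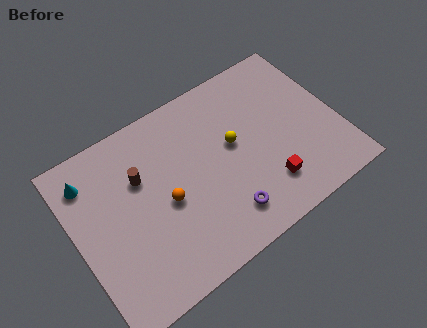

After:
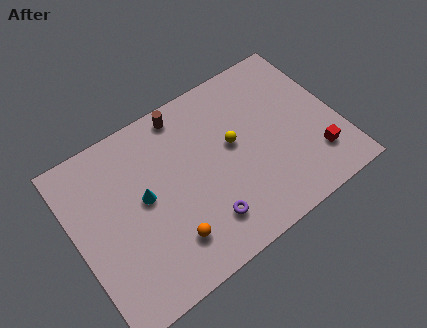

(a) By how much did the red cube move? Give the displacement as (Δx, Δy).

(2.7, 0.1)

The red cube was at about (9.6, 2.1) and moved to about (12.3, 2.2).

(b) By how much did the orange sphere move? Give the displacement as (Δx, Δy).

(-0.2, -2.0)

The orange sphere started near (4.6, 4.1) and ended near (4.4, 2.1).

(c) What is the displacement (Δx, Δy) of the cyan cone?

(2.5, -2.4)

The cyan cone started near (1.1, 7.3) and ended near (3.6, 4.9).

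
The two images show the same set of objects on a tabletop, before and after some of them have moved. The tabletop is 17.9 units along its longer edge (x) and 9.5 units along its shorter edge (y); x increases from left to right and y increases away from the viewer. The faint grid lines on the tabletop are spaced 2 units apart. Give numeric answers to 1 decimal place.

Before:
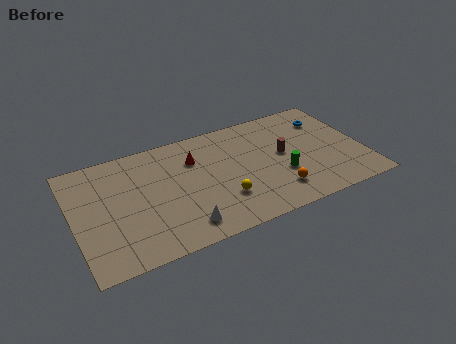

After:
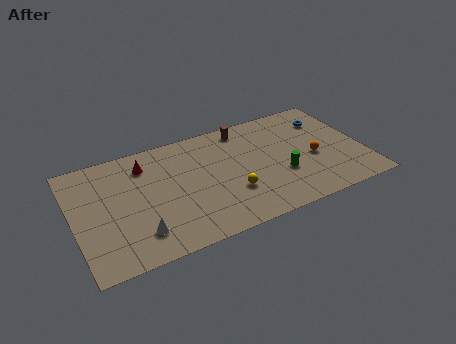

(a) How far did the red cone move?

3.1

From (7.6, 6.8) to (4.6, 7.5), the red cone covered √(3.0² + 0.7²) ≈ 3.1 units.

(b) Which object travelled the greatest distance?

the brown cylinder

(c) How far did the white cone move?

2.6

From (6.3, 1.6) to (3.7, 2.1), the white cone covered √(2.6² + 0.5²) ≈ 2.6 units.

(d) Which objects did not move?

the green cylinder and the blue torus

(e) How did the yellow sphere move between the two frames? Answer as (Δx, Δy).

(0.6, 0.3)

The yellow sphere started near (8.9, 2.8) and ended near (9.5, 3.1).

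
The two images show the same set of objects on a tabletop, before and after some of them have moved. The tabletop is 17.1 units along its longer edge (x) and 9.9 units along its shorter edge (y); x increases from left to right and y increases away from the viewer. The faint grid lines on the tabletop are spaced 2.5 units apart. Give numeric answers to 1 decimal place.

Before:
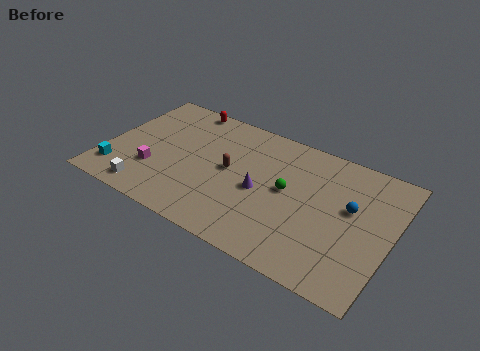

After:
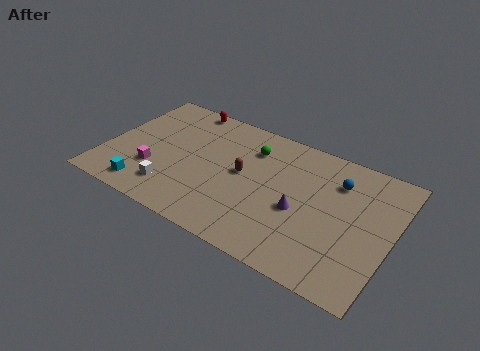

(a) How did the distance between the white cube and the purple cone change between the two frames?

+0.5

The distance was about 7.2 in the first image and 7.7 in the second, so they moved 0.5 units further apart.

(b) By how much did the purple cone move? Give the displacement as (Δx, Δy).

(2.4, -0.3)

The purple cone started near (9.4, 4.5) and ended near (11.8, 4.2).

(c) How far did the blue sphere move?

1.9

The blue sphere was near (14.6, 5.8) before and (13.6, 7.4) after, so it travelled √(1.0² + 1.6²) ≈ 1.9 units.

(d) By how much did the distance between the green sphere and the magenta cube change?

-1.2

They were about 8.1 units apart before and 6.9 after — 1.2 units closer together.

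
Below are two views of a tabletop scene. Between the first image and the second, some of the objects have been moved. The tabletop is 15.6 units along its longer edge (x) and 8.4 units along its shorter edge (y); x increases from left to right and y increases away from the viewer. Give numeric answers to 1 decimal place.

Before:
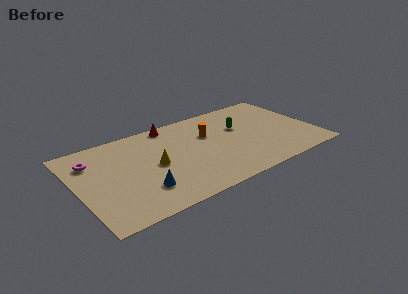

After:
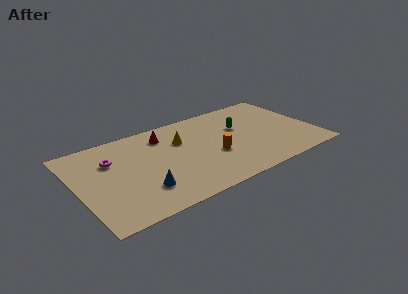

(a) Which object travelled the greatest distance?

the yellow cone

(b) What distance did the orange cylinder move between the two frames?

2.2

The orange cylinder moved from about (8.8, 5.5) to (8.8, 3.3), a distance of √(0.0² + 2.2²) ≈ 2.2.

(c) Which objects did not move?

the blue cone and the green capsule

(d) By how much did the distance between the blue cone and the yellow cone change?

+2.5

The distance was about 2.2 in the first image and 4.7 in the second, so they moved 2.5 units further apart.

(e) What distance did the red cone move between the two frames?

1.1

The red cone moved from about (6.6, 7.6) to (6.0, 6.7), a distance of √(0.6² + 0.9²) ≈ 1.1.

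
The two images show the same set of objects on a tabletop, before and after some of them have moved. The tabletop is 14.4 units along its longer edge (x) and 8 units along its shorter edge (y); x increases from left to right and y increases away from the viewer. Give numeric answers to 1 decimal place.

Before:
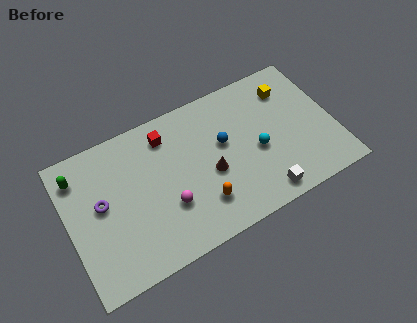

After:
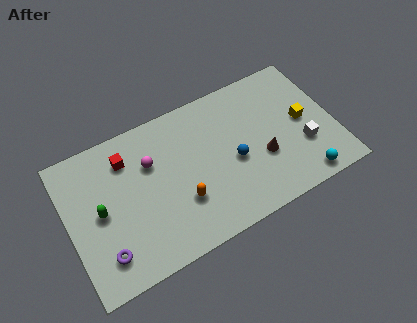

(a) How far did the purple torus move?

2.7

From (1.8, 4.4) to (1.6, 1.7), the purple torus covered √(0.2² + 2.7²) ≈ 2.7 units.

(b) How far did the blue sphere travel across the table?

1.3

The blue sphere was near (8.5, 4.7) before and (8.9, 3.5) after, so it travelled √(0.4² + 1.2²) ≈ 1.3 units.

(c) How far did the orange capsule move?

1.2

The orange capsule was near (6.9, 2.0) before and (5.9, 2.6) after, so it travelled √(1.0² + 0.6²) ≈ 1.2 units.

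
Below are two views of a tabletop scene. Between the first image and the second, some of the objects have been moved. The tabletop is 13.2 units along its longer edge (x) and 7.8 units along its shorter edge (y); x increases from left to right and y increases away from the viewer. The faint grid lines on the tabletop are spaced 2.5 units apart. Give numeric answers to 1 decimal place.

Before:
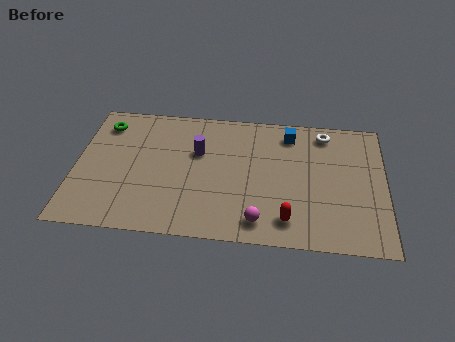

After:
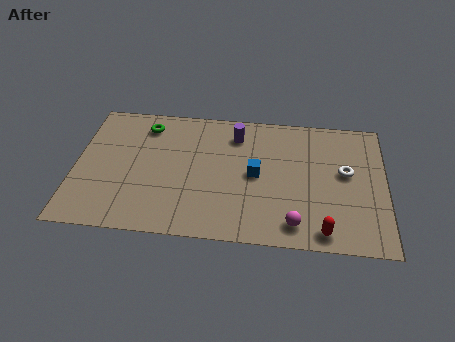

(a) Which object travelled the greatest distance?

the blue cube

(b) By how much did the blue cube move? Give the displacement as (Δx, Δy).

(-1.4, -2.6)

The blue cube started near (9.1, 6.5) and ended near (7.7, 3.9).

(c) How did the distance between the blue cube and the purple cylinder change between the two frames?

-1.7

The distance was about 4.2 in the first image and 2.5 in the second, so they moved 1.7 units closer together.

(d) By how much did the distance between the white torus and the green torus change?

-0.7

They were about 9.5 units apart before and 8.8 after — 0.7 units closer together.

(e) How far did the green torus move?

1.8

The green torus moved from about (1.1, 6.3) to (2.9, 6.4), a distance of √(1.8² + 0.1²) ≈ 1.8.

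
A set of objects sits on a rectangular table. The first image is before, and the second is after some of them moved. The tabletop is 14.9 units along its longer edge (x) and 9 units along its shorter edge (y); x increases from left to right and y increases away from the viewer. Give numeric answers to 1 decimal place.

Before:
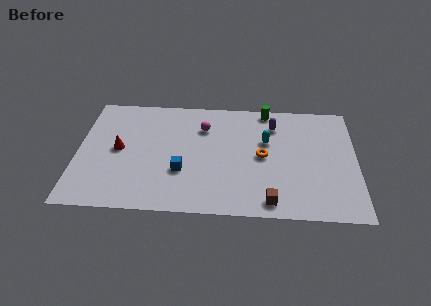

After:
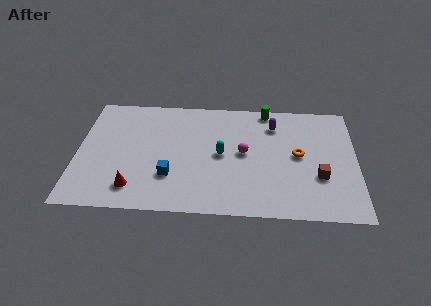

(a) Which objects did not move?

the purple capsule and the green cylinder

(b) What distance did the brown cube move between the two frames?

3.3

From (10.3, 1.1) to (12.9, 3.1), the brown cube covered √(2.6² + 2.0²) ≈ 3.3 units.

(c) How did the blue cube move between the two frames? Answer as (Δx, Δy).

(-0.6, -0.4)

The blue cube was at about (5.6, 3.1) and moved to about (5.0, 2.7).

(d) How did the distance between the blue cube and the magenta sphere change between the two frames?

+0.7

They were about 3.7 units apart before and 4.4 after — 0.7 units further apart.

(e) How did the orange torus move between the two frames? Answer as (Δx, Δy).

(1.9, 0.2)

The orange torus was at about (9.9, 4.5) and moved to about (11.8, 4.7).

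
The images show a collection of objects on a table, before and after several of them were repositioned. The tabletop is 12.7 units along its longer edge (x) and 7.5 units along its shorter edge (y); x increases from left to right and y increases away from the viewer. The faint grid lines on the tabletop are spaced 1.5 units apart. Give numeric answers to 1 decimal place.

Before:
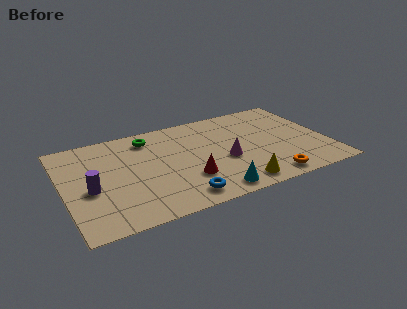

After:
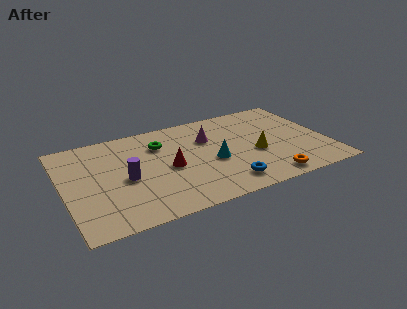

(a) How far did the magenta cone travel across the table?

2.1

The magenta cone moved from about (7.7, 3.1) to (7.1, 5.1), a distance of √(0.6² + 2.0²) ≈ 2.1.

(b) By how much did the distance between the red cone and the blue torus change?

+2.0

They were about 1.3 units apart before and 3.3 after — 2.0 units further apart.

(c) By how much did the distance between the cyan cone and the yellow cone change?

+0.9

The distance was about 1.2 in the first image and 2.1 in the second, so they moved 0.9 units further apart.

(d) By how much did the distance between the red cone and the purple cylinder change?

-2.6

They were about 4.7 units apart before and 2.1 after — 2.6 units closer together.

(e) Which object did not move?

the orange torus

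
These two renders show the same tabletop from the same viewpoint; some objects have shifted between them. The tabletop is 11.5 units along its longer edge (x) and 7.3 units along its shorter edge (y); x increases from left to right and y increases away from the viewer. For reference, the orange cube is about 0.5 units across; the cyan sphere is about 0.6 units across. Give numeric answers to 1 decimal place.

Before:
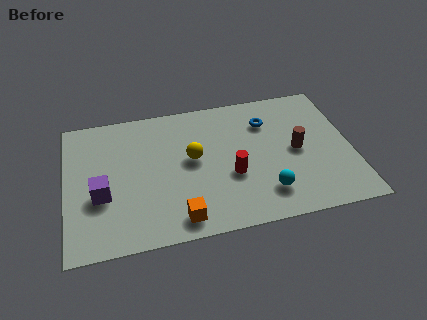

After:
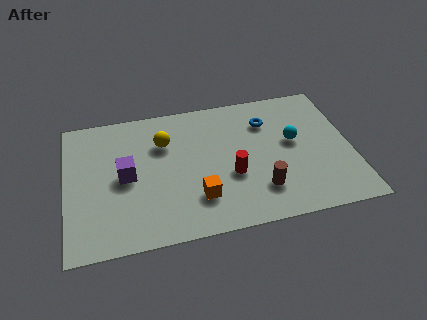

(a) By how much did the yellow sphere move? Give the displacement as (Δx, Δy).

(-1.1, 1.1)

From the two frames, the yellow sphere sits at roughly (5.1, 4.0) before and (4.0, 5.1) after.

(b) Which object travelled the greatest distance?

the cyan sphere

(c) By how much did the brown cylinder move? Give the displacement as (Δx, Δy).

(-1.6, -1.8)

The brown cylinder was at about (9.3, 3.6) and moved to about (7.7, 1.8).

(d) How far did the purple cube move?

1.3

The purple cube moved from about (1.4, 2.8) to (2.4, 3.6), a distance of √(1.0² + 0.8²) ≈ 1.3.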